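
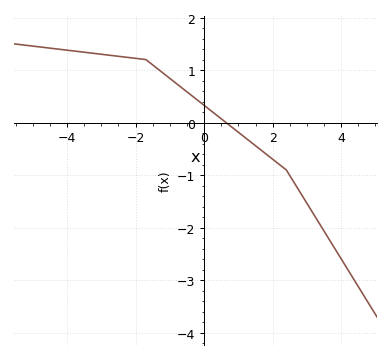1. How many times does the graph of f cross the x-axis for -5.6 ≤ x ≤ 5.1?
1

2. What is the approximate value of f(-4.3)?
1.4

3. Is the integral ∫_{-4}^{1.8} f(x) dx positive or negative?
positive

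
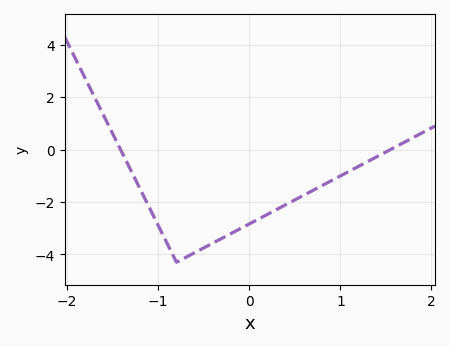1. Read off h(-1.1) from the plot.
-2.2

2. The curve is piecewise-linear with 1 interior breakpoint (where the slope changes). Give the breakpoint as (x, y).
(-0.8, -4.3)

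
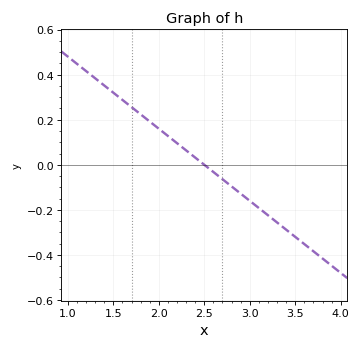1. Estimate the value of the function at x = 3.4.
-0.288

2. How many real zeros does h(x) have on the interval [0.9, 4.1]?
1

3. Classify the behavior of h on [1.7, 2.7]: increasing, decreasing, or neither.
decreasing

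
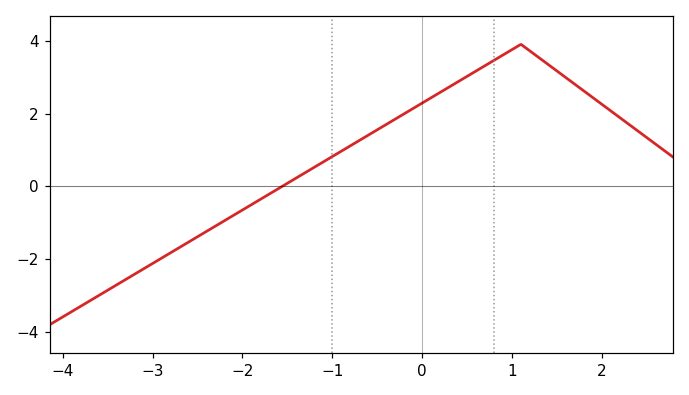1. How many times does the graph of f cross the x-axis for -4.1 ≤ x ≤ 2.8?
1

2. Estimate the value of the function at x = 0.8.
3.4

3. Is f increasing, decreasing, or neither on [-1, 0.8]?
increasing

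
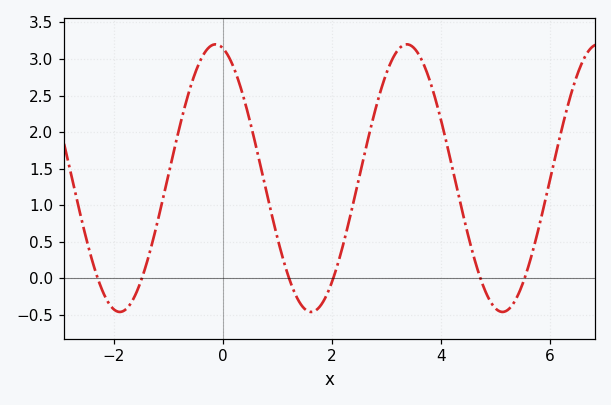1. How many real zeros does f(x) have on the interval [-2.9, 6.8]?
6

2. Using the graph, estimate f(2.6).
1.7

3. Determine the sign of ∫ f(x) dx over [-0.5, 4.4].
positive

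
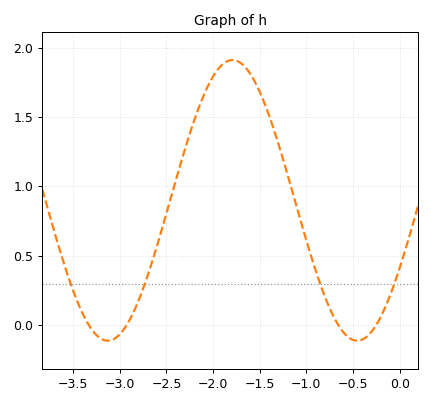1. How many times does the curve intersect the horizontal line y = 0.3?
4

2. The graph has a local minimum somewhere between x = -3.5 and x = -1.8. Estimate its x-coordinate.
-3.13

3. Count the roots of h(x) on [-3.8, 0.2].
4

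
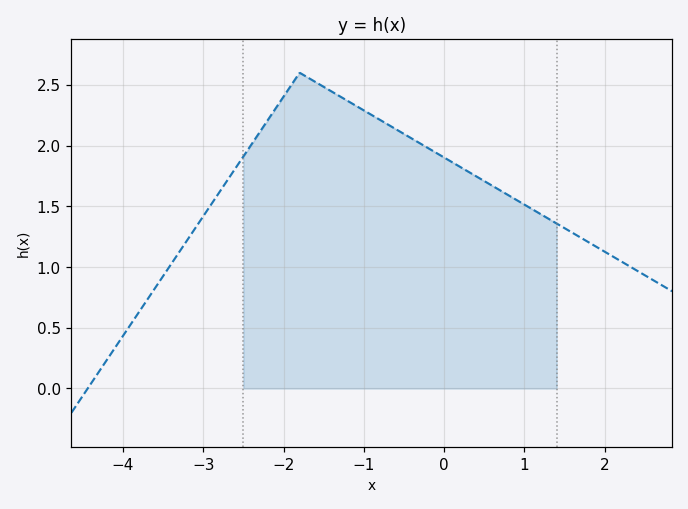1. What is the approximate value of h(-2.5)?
1.9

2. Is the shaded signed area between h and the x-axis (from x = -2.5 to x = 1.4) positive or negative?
positive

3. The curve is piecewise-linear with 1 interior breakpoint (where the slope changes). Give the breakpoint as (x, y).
(-1.8, 2.6)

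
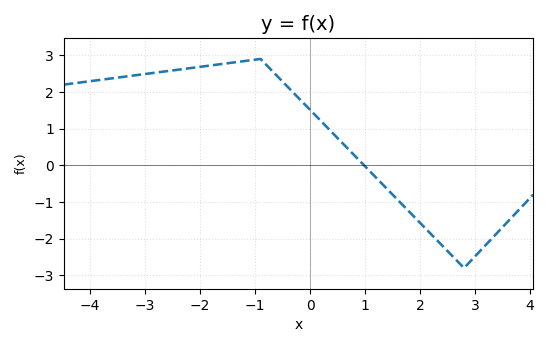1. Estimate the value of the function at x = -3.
2.5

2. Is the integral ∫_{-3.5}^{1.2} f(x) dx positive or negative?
positive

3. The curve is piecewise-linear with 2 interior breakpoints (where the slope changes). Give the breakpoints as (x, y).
(-0.9, 2.9); (2.8, -2.8)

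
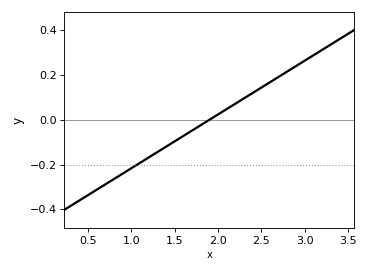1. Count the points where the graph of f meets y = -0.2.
1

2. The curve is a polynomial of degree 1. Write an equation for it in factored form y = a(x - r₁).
y = 0.24(x - 1.9)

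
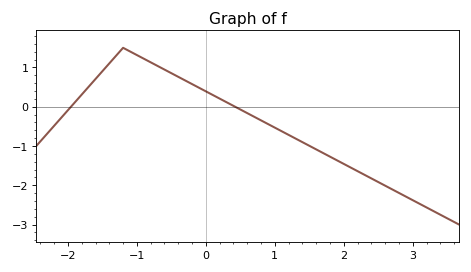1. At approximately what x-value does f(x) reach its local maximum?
-1.2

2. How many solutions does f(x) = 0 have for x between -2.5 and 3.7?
2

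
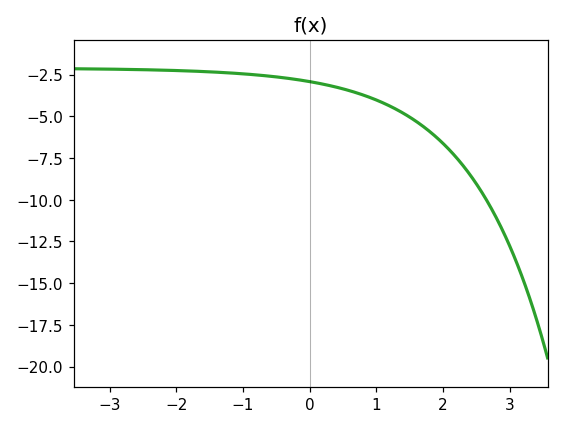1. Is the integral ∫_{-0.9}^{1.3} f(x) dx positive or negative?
negative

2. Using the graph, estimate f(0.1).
-3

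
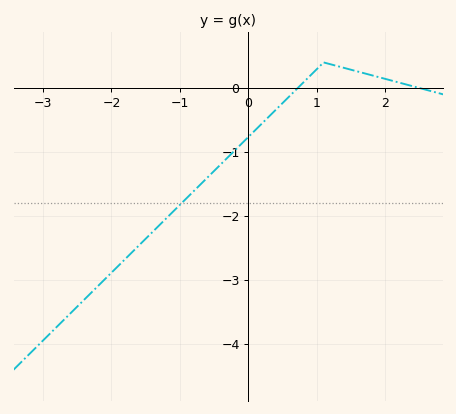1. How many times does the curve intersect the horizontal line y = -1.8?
1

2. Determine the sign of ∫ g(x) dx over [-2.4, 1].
negative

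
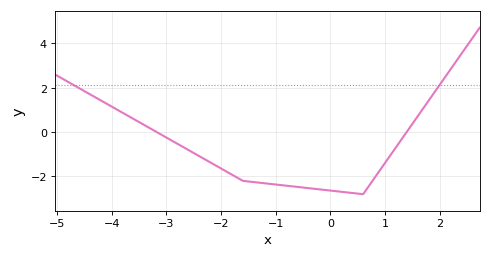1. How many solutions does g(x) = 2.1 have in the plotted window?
2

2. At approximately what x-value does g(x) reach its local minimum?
0.598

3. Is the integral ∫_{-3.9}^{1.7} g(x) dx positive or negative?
negative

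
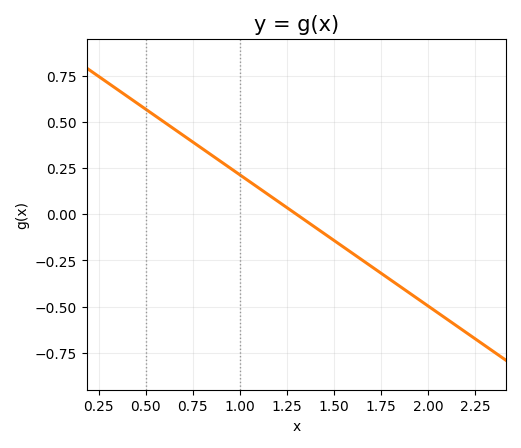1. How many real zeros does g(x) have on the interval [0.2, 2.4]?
1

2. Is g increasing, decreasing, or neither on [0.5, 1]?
decreasing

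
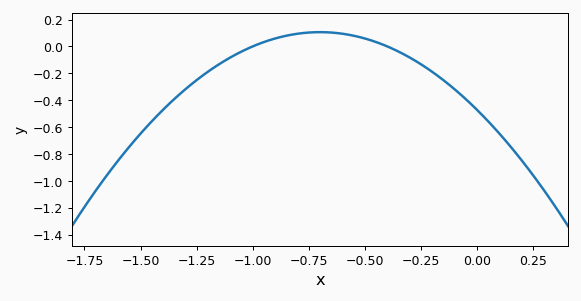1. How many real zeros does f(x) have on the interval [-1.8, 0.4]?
2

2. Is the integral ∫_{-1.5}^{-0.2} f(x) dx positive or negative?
negative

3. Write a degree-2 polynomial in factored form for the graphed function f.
y = -1.18(x + 1)(x + 0.4)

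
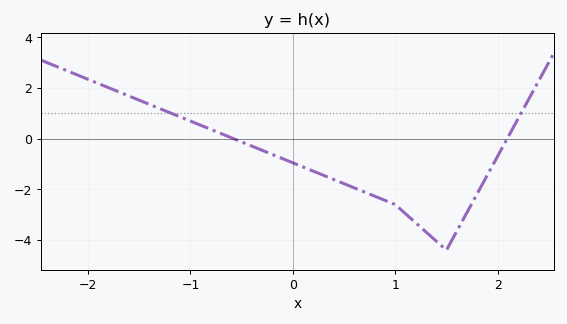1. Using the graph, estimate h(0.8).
-2.27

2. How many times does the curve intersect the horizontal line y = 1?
2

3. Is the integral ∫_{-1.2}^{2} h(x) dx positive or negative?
negative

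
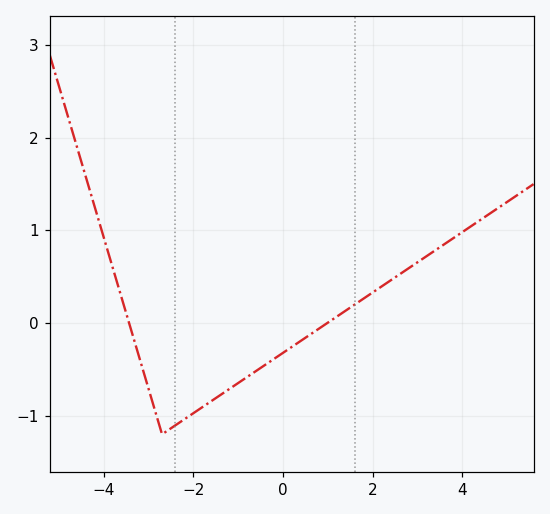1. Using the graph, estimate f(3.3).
0.755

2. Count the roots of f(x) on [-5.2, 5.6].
2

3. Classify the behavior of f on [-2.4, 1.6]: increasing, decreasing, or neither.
increasing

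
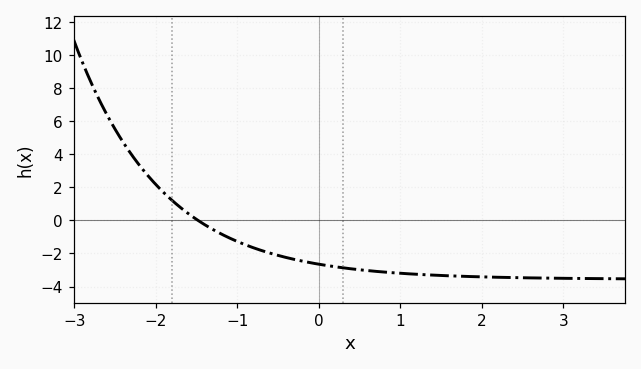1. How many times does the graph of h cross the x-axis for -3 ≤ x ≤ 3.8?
1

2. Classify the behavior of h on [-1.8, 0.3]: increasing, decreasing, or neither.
decreasing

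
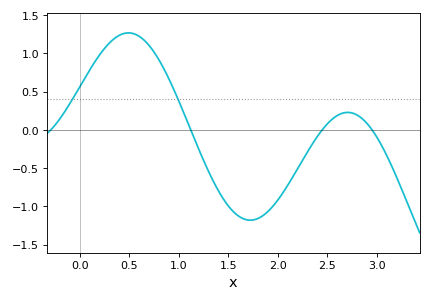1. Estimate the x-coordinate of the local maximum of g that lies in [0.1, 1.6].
0.5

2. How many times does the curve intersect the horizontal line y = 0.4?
2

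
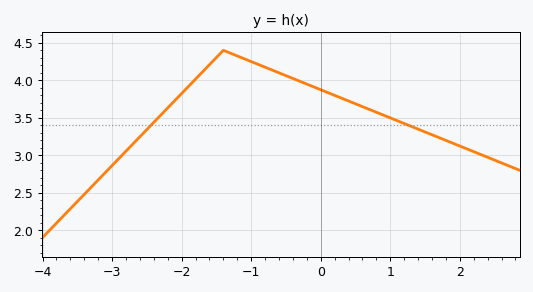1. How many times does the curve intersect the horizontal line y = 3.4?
2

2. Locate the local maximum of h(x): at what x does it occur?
-1.4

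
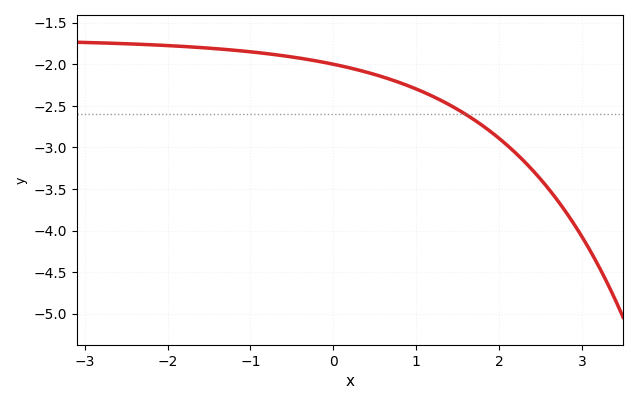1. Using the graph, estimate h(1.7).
-2.67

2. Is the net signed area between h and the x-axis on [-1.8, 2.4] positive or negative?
negative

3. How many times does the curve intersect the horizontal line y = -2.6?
1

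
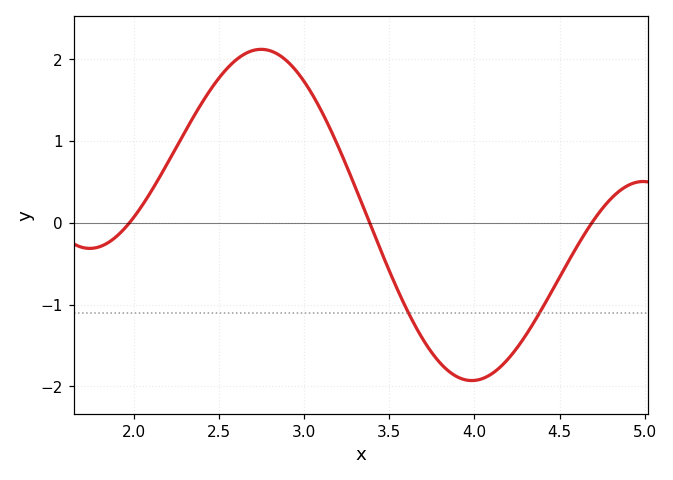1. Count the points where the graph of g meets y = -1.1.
2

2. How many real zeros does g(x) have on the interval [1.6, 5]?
3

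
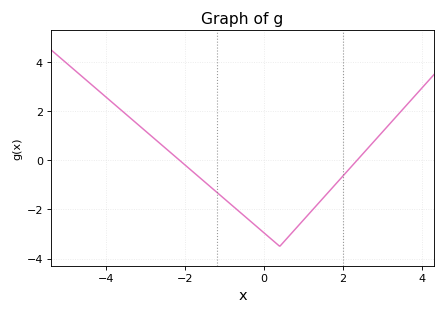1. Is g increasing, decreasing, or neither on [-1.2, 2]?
neither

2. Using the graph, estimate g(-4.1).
2.7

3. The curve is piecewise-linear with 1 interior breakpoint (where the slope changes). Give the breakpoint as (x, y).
(0.4, -3.5)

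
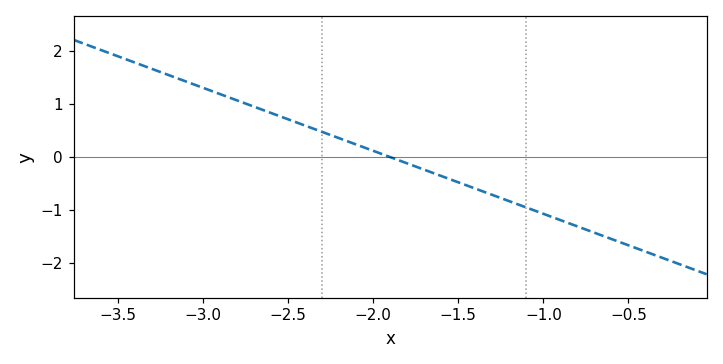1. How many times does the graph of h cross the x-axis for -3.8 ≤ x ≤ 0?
1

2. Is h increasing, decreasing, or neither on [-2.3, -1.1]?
decreasing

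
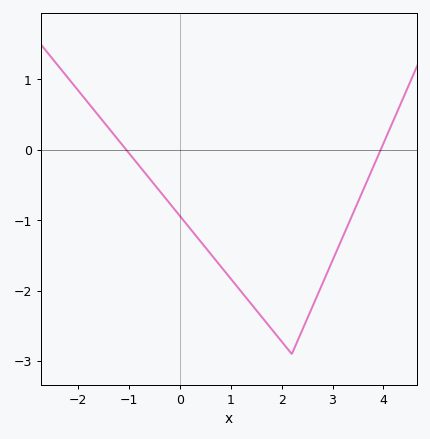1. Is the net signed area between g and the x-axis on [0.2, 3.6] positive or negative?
negative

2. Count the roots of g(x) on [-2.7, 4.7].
2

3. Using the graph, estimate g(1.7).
-2.5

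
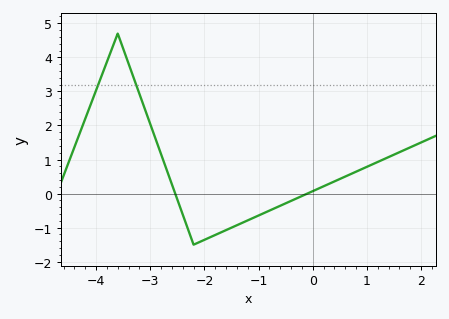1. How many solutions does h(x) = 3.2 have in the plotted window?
2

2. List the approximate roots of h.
-2.5, -0.1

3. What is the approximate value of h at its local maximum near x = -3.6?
4.7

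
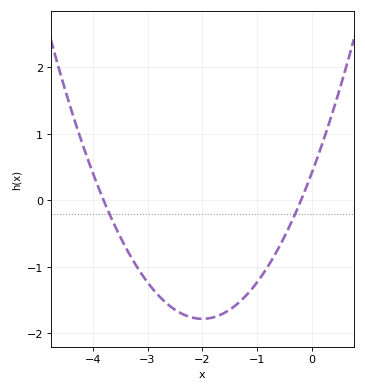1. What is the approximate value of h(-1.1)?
-1.34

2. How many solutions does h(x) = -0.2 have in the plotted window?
2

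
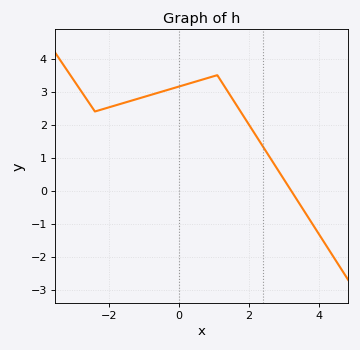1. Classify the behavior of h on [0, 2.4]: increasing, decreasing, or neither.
neither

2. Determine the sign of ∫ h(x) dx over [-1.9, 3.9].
positive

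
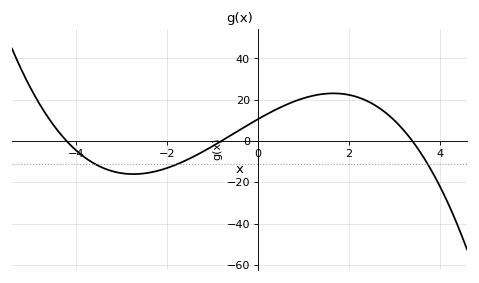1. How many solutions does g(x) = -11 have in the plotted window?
3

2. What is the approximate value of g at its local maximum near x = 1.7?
23.1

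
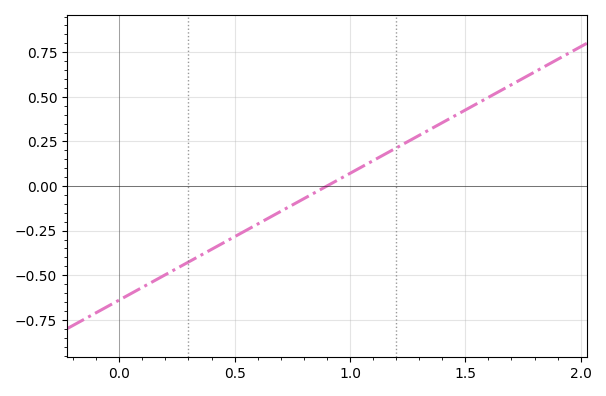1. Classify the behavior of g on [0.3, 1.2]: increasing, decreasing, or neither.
increasing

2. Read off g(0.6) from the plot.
-0.213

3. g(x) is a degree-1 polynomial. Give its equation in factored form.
y = 0.71(x - 0.9)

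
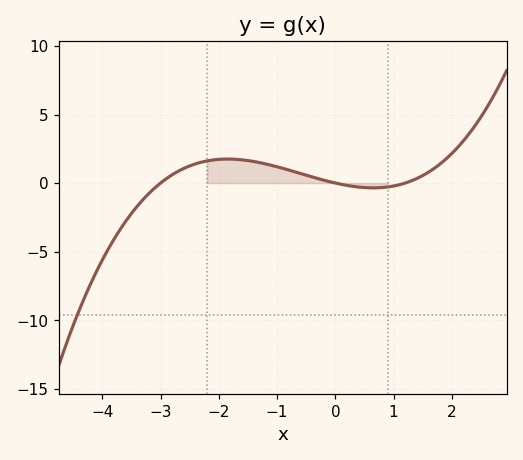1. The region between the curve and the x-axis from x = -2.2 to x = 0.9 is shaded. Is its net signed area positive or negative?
positive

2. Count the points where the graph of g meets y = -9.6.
1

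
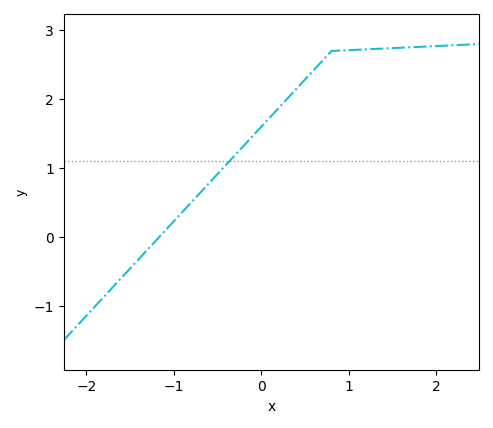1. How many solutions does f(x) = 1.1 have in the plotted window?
1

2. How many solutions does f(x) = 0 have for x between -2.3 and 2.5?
1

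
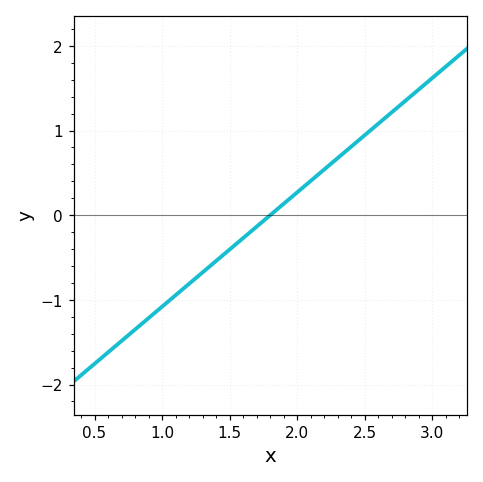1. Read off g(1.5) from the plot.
-0.4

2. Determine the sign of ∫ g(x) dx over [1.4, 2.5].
positive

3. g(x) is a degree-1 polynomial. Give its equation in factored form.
y = 1.35(x - 1.8)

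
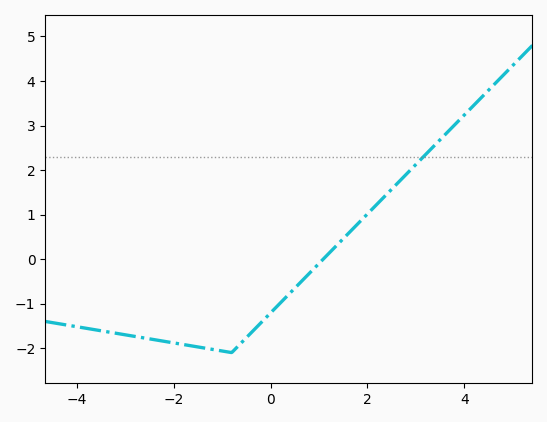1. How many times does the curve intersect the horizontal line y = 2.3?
1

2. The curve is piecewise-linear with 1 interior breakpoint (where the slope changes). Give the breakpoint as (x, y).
(-0.8, -2.1)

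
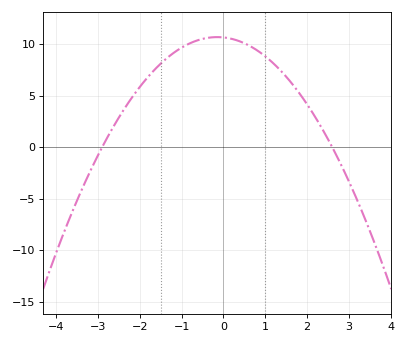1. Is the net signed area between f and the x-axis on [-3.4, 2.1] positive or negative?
positive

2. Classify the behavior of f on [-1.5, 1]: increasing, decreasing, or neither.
neither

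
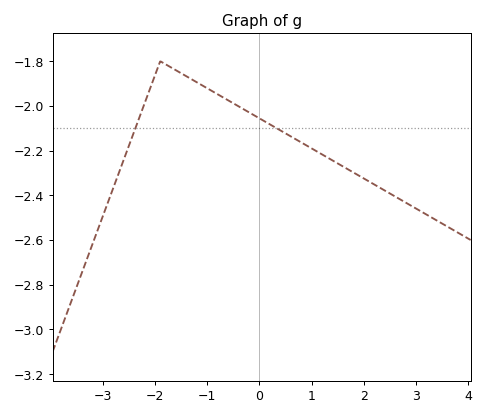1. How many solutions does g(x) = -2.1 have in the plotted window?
2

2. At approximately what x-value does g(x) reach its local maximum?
-1.8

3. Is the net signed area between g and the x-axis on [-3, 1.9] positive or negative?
negative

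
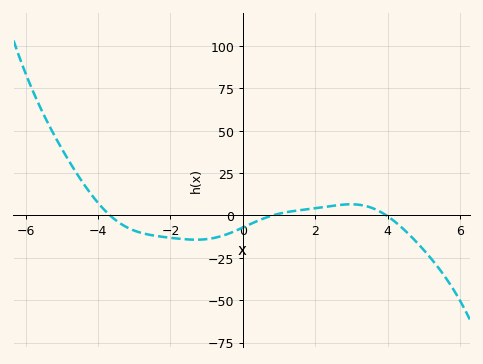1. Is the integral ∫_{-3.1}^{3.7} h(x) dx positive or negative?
negative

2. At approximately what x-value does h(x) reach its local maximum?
2.98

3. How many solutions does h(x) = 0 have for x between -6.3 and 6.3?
3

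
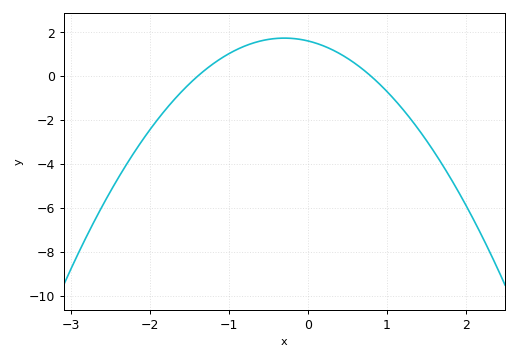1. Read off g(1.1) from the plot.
-1.08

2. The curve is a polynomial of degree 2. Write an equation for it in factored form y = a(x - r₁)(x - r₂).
y = -1.44(x + 1.4)(x - 0.8)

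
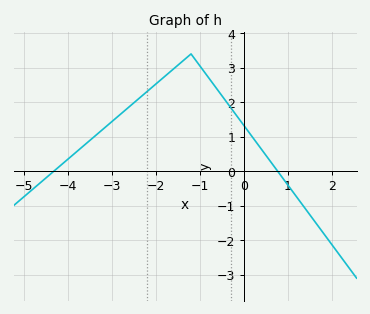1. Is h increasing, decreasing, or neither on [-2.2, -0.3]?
neither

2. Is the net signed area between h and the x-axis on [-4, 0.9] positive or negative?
positive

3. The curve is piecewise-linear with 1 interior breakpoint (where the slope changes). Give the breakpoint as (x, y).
(-1.2, 3.4)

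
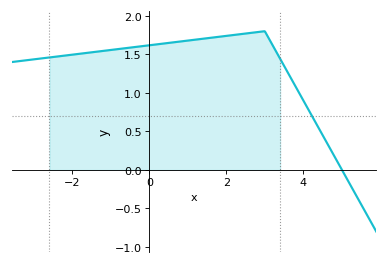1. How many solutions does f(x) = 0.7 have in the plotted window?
1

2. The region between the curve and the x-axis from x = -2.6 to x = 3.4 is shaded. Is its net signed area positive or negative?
positive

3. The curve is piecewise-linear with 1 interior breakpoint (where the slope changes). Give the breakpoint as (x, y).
(3, 1.8)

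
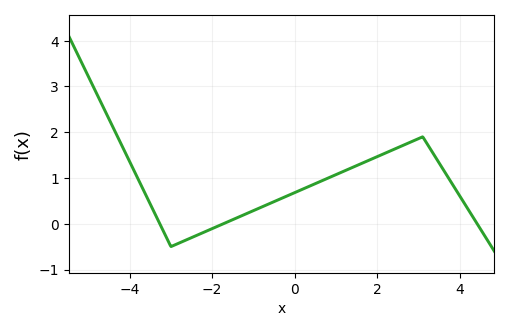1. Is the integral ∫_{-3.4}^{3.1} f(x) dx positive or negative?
positive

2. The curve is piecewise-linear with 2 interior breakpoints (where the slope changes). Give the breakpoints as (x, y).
(-3, -0.5); (3.1, 1.9)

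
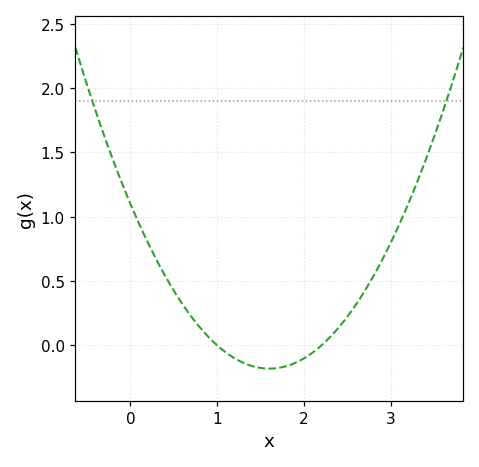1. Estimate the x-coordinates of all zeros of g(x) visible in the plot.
1, 2.2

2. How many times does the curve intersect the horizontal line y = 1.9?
2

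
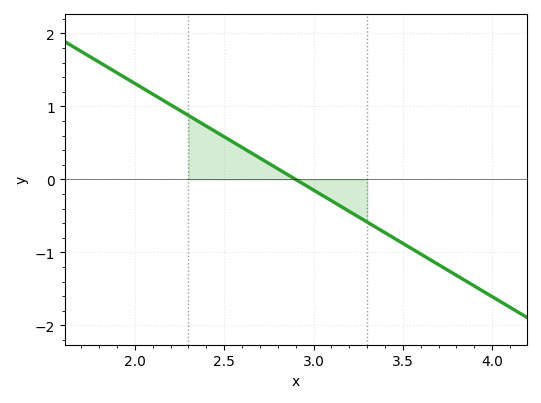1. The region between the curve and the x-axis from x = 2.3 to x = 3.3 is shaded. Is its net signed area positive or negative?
positive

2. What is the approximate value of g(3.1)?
-0.3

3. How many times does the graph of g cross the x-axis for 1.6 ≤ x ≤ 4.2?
1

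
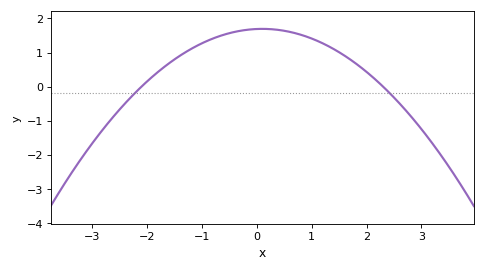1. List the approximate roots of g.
-2, 2.2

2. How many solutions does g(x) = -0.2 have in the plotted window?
2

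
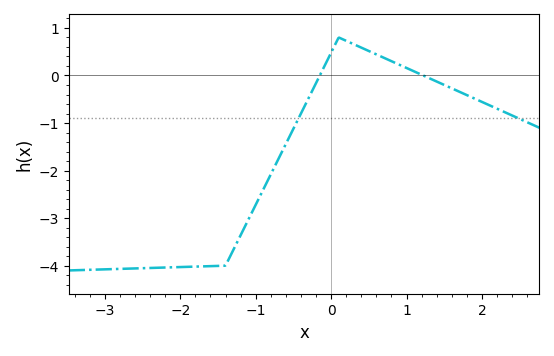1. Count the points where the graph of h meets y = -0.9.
2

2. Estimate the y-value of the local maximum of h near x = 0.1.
0.799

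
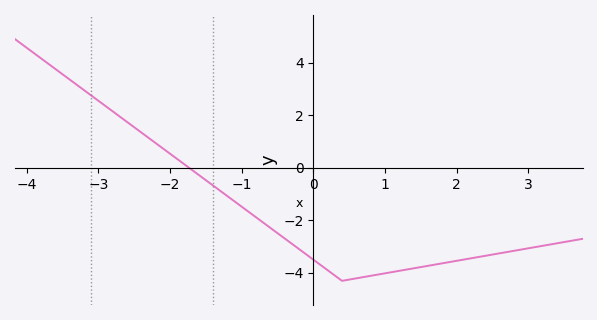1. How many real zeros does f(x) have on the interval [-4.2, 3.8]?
1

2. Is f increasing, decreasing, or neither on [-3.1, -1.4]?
decreasing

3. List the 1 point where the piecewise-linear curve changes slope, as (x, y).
(0.4, -4.3)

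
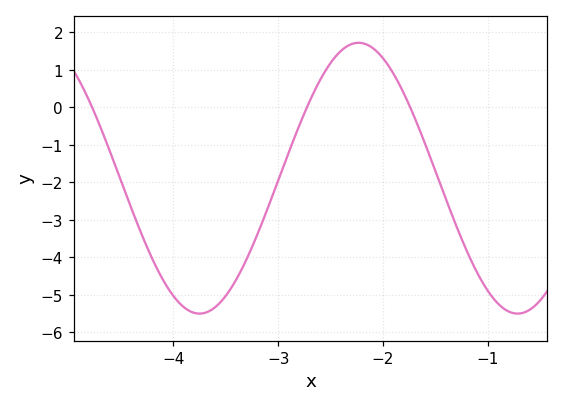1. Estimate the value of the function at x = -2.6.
0.73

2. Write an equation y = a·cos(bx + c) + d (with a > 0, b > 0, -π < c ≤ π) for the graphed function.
y = 3.61cos(2.07x - 1.66) - 1.89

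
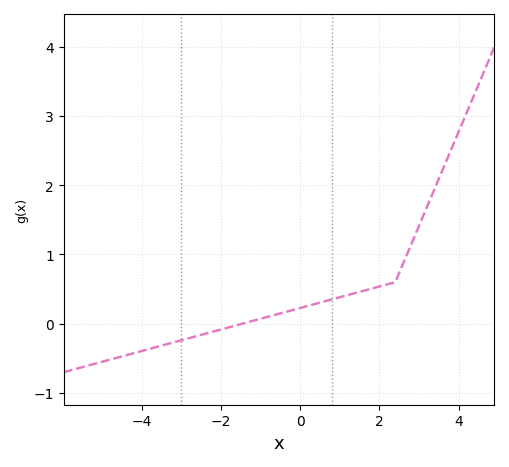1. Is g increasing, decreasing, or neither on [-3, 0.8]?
increasing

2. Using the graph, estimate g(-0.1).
0.212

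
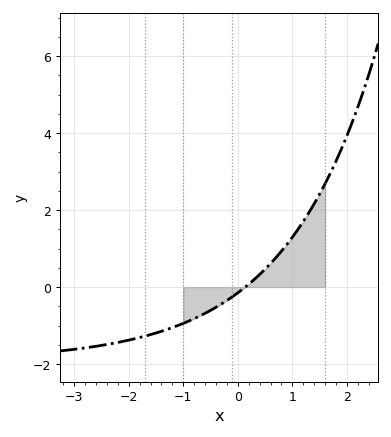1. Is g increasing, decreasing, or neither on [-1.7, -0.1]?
increasing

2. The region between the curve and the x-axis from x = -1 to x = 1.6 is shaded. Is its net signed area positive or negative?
positive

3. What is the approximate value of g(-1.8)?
-1.4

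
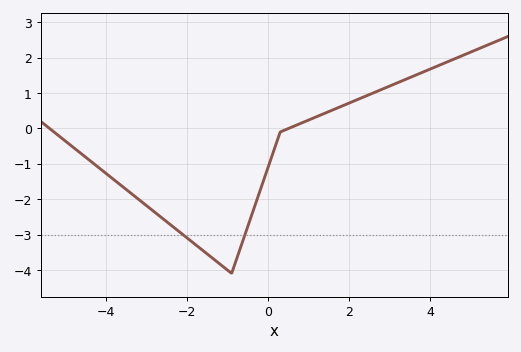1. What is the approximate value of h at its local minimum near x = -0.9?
-4.1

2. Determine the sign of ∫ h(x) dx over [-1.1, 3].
negative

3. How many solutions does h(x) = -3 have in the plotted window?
2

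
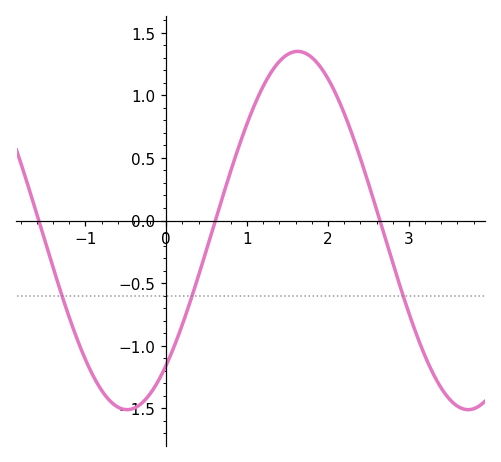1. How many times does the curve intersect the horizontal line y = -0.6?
3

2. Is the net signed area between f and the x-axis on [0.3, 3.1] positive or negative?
positive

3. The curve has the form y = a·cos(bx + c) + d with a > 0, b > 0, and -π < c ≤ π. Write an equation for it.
y = 1.43cos(1.49x - 2.42) - 0.08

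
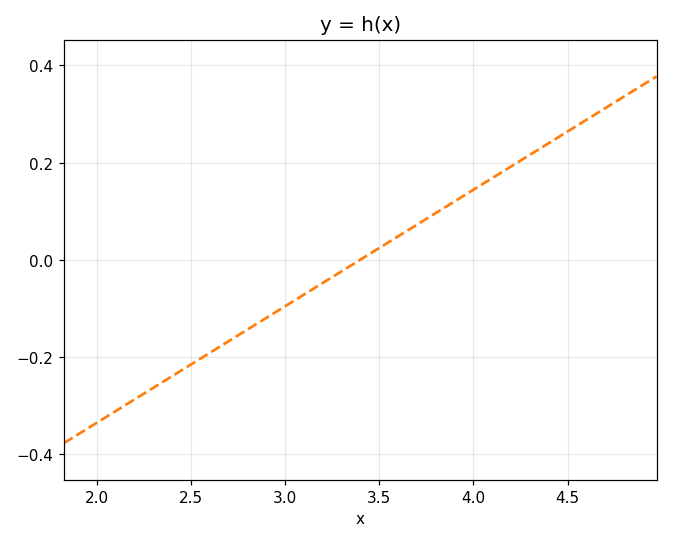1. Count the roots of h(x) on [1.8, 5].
1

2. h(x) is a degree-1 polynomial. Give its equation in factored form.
y = 0.24(x - 3.4)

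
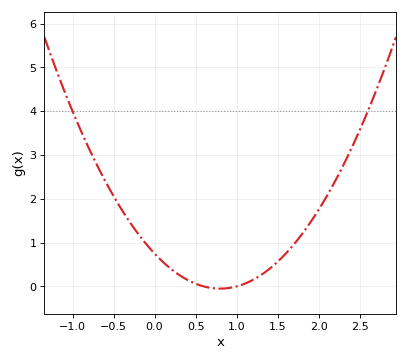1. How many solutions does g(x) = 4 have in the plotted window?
2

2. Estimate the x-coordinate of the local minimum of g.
0.8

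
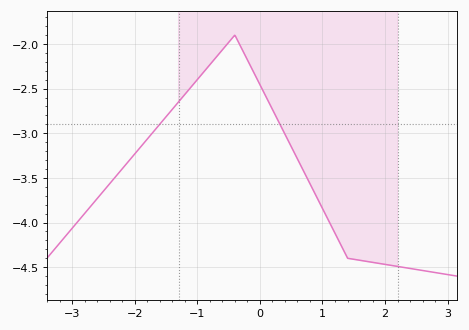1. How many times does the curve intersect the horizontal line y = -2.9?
2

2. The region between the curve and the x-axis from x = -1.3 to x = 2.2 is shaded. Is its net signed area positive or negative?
negative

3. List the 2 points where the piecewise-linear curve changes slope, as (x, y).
(-0.4, -1.9); (1.4, -4.4)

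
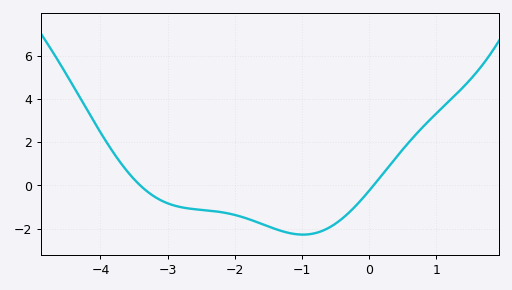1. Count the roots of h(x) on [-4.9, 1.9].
2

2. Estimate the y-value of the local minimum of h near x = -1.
-2.28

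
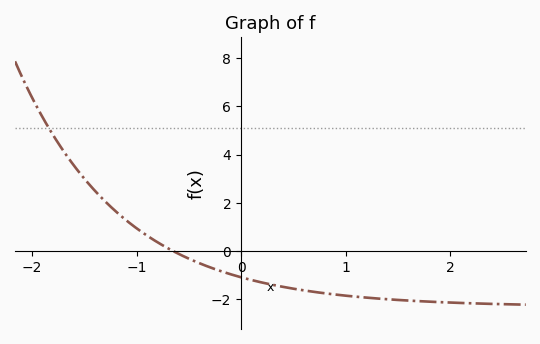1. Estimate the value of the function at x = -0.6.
-0.114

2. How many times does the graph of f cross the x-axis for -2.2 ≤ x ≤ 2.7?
1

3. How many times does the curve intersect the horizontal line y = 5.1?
1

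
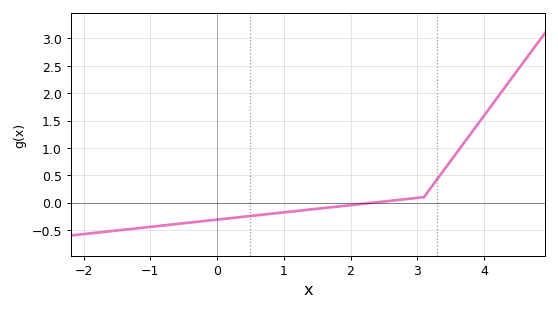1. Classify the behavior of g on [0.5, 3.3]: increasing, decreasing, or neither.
increasing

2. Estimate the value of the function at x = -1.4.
-0.495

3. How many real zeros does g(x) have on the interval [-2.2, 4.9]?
1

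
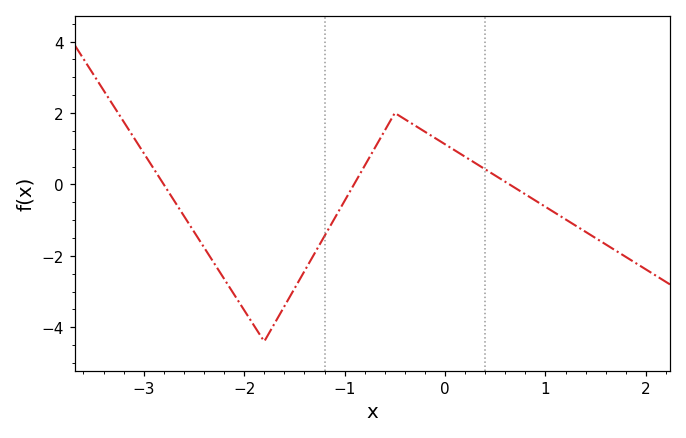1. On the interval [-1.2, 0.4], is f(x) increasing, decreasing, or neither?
neither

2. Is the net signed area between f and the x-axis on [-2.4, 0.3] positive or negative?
negative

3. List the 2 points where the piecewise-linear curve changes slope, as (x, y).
(-1.8, -4.4); (-0.5, 2)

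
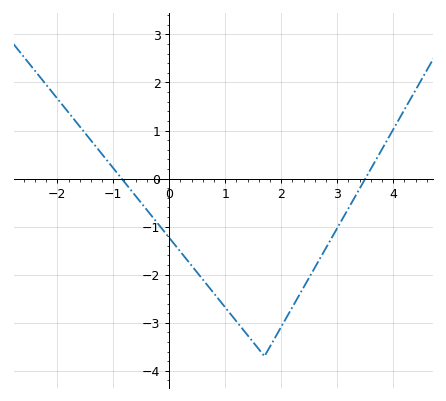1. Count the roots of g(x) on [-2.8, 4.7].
2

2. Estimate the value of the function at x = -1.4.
0.8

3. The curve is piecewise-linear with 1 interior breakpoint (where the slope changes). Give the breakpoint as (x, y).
(1.7, -3.7)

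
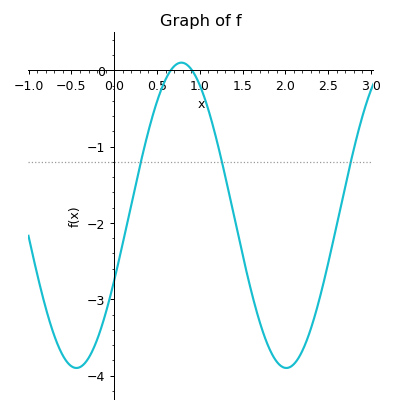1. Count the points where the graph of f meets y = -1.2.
3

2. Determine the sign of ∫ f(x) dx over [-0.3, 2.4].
negative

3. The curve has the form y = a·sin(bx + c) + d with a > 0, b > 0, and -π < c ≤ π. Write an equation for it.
y = 2sin(2.6x - 0.44) - 1.9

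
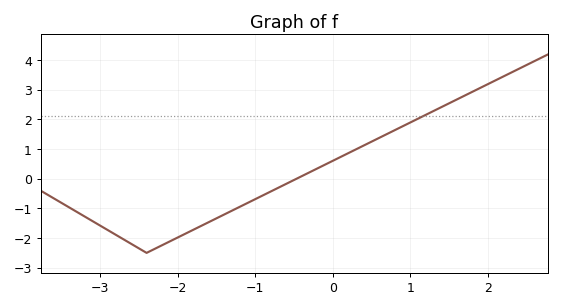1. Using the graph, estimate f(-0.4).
0.086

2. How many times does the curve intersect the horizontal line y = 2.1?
1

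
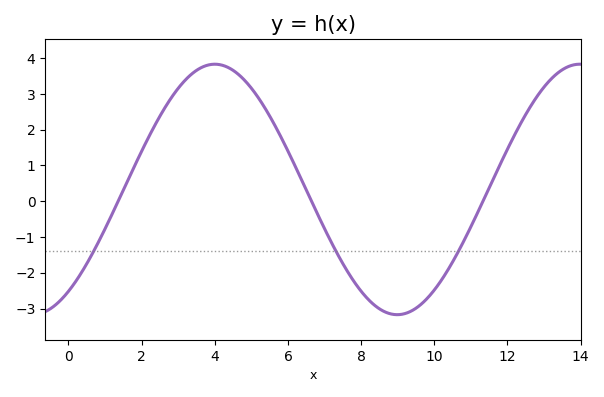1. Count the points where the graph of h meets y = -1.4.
3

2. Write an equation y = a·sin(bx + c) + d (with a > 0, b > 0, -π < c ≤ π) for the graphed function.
y = 3.5sin(0.63x - 0.95) + 0.33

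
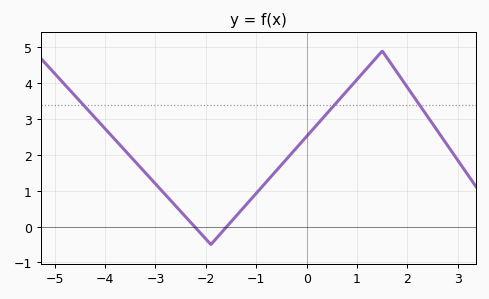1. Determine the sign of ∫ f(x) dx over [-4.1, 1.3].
positive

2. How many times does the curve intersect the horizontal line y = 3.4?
3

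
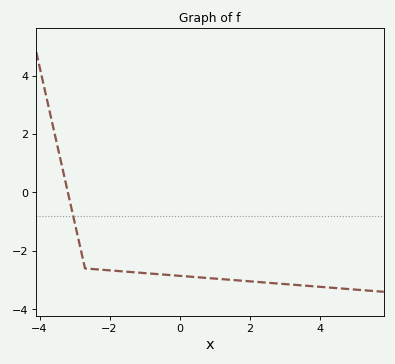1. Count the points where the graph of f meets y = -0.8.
1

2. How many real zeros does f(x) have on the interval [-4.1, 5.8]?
1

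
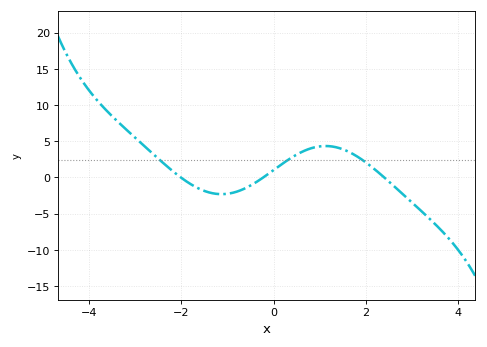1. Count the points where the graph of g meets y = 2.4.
3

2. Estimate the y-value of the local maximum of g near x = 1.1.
4.5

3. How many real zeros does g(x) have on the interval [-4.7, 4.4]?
3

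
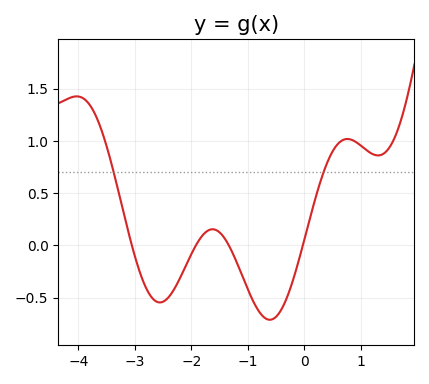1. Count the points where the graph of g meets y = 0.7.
2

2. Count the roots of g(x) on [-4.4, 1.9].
4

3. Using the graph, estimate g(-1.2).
-0.15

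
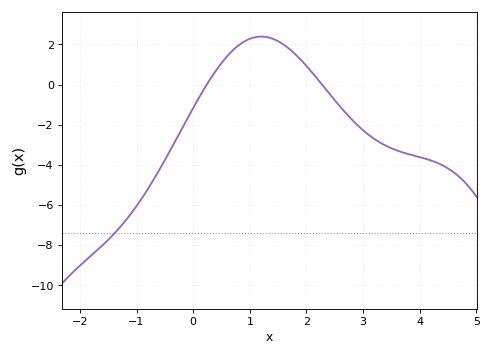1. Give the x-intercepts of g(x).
0.2, 2.3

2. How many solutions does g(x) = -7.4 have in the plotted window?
1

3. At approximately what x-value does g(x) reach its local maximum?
1.2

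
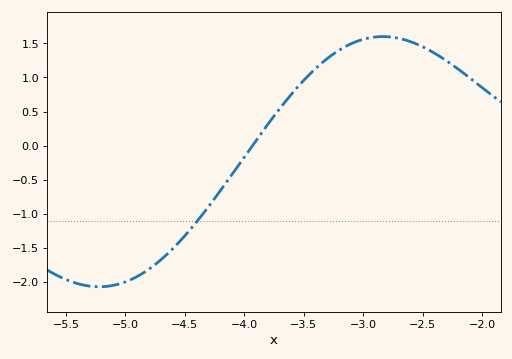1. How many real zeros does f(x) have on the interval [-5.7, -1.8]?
1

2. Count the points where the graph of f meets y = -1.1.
1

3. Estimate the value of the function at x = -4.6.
-1.5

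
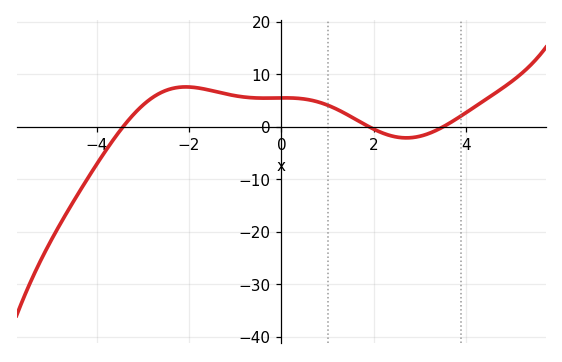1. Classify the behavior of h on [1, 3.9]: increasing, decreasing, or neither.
neither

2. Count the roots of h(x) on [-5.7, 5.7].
3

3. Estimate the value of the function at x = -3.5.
-1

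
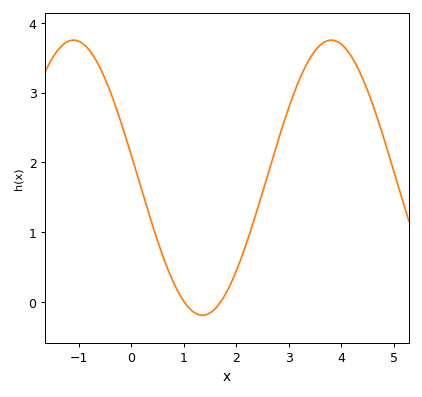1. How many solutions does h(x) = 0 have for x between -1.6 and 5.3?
2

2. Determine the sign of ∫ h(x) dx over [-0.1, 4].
positive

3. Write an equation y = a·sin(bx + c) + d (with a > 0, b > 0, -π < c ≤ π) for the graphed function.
y = 1.97sin(1.3x + 3) + 1.78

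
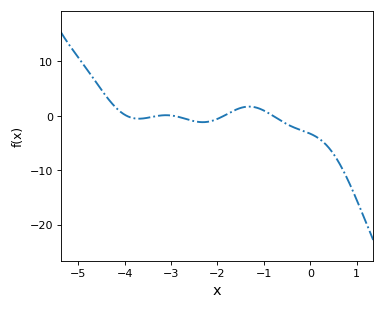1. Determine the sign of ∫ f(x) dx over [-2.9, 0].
negative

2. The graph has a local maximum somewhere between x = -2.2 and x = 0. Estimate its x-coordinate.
-1.3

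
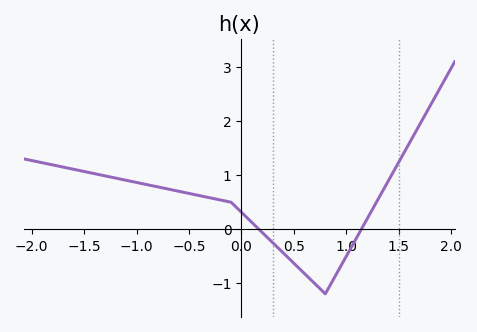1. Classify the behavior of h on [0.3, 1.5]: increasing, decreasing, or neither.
neither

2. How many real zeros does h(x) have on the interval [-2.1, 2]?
2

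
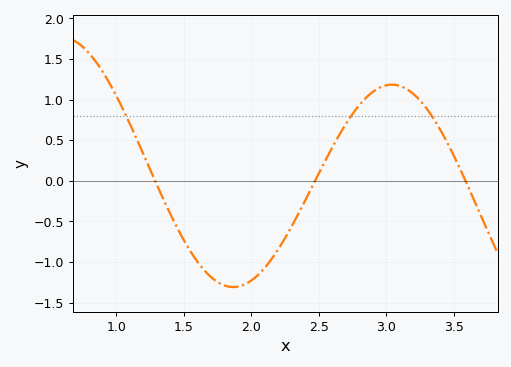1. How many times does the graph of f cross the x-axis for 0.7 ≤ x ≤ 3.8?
3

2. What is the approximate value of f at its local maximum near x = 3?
1.2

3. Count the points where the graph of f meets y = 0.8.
3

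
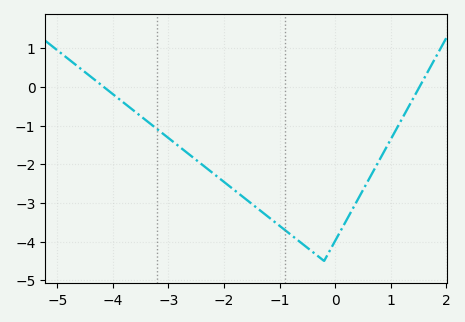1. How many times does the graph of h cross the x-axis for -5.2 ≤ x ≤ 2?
2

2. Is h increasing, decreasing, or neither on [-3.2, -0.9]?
decreasing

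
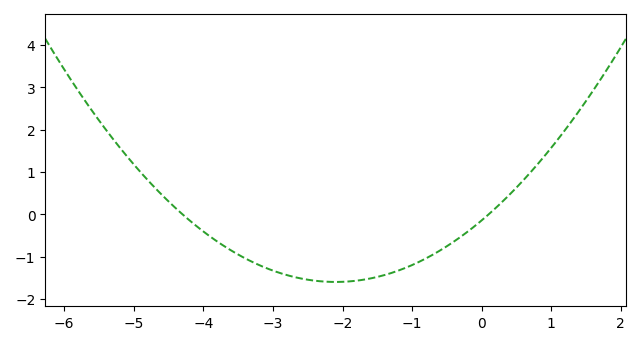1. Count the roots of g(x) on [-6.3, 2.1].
2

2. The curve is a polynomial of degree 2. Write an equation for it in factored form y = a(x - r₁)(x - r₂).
y = 0.33(x + 4.3)(x - 0.1)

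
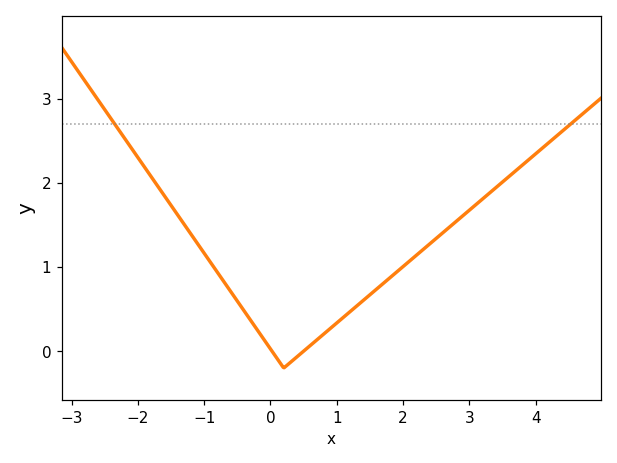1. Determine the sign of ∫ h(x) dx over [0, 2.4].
positive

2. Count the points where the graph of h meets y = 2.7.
2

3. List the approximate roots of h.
0.024, 0.499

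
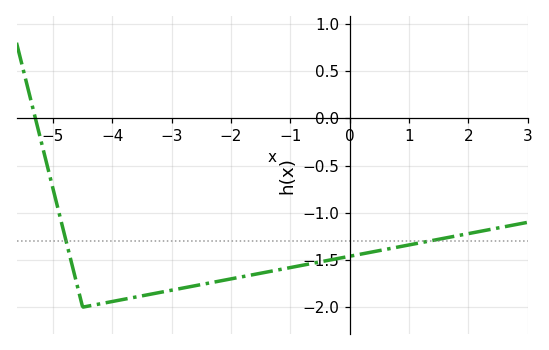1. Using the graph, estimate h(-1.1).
-1.6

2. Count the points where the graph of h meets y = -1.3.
2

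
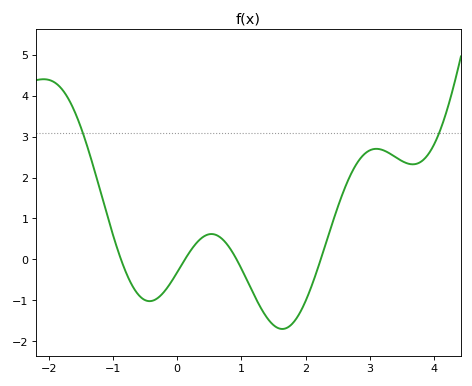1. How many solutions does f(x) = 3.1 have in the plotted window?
2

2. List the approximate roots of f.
-0.876, 0.12, 0.925, 2.24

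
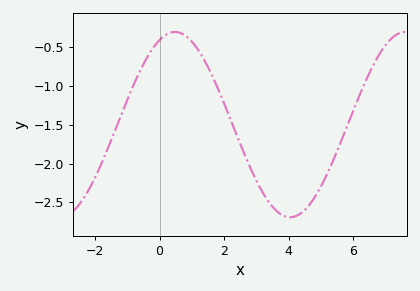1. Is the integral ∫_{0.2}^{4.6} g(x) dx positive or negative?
negative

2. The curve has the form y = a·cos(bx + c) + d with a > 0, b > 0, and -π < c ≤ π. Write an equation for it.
y = 1.19cos(0.88x - 0.422) - 1.5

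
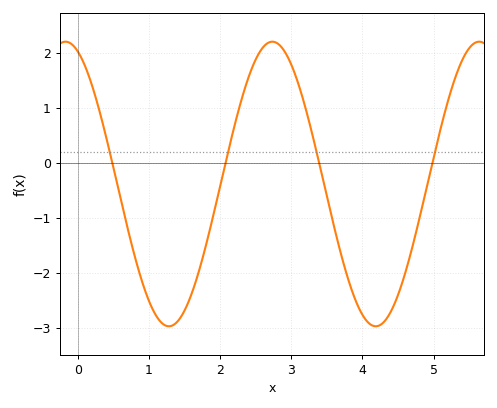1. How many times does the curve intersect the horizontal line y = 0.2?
4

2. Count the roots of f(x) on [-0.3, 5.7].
4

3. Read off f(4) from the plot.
-2.8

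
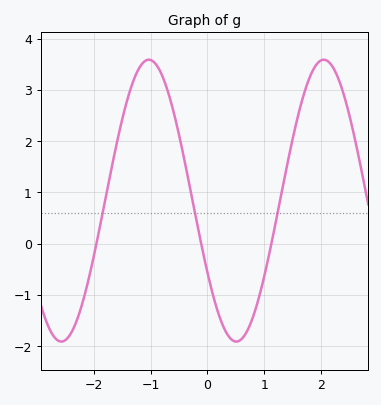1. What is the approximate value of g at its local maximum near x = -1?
3.59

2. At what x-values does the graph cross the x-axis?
-1.95, -0.108, 1.13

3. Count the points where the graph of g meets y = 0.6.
3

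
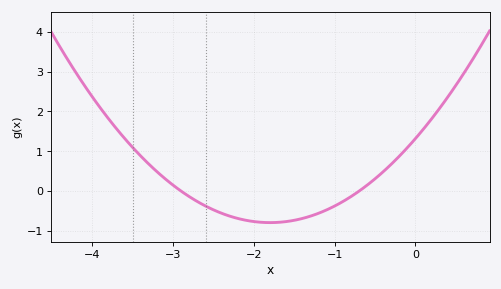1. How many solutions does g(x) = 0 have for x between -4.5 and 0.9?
2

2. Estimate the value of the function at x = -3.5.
1.09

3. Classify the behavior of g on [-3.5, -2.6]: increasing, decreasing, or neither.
decreasing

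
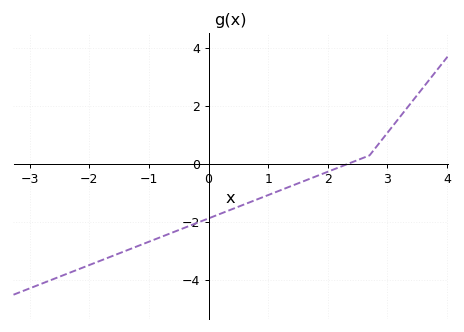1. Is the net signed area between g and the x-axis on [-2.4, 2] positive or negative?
negative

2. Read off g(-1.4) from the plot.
-3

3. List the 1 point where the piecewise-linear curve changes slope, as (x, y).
(2.7, 0.3)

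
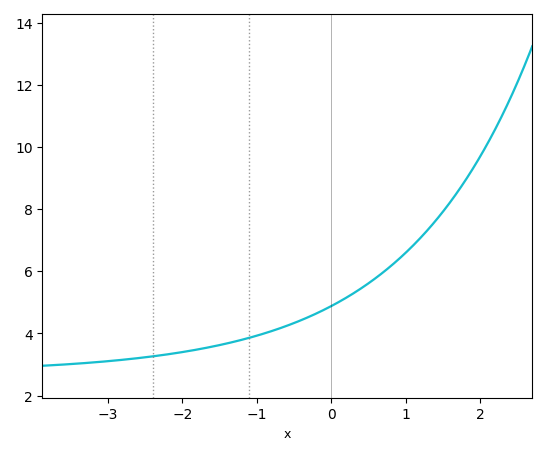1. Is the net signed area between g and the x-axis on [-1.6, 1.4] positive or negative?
positive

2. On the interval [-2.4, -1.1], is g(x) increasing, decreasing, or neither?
increasing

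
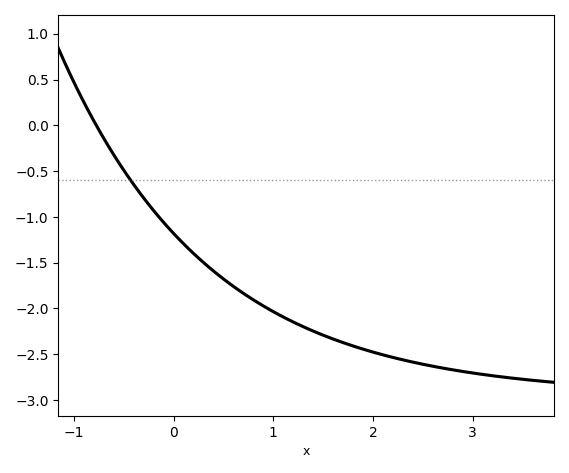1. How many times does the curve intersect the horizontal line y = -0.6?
1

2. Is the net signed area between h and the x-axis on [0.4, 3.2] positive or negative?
negative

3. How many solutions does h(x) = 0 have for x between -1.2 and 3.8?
1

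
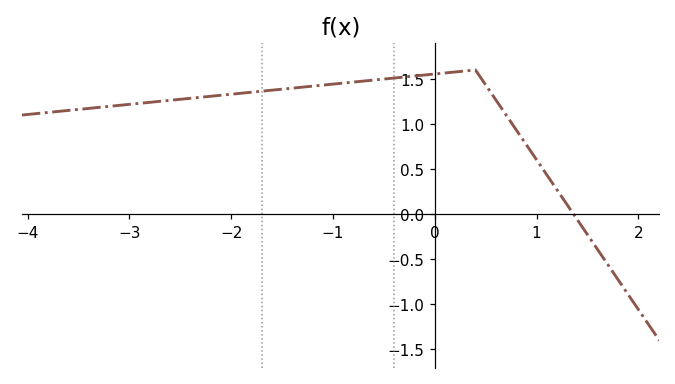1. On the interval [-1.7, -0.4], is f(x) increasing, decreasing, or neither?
increasing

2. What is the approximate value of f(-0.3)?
1.52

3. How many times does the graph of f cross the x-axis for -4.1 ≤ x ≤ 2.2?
1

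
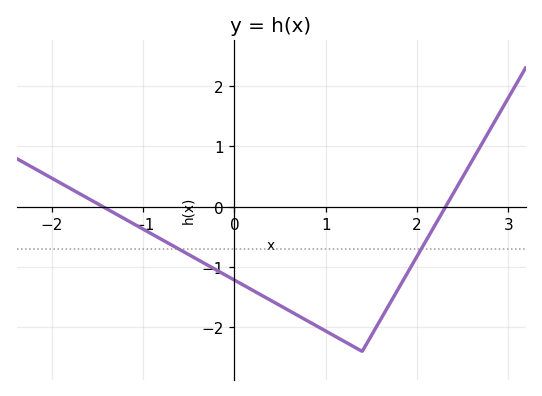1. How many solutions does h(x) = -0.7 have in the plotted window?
2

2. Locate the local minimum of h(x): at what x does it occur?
1.4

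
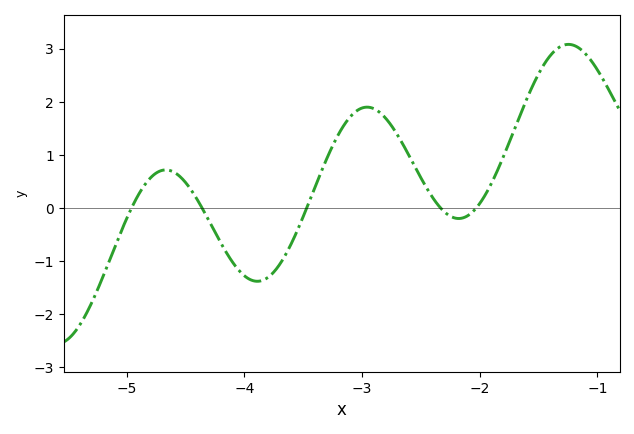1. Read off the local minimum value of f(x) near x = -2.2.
-0.198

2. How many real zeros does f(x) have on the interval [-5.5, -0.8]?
5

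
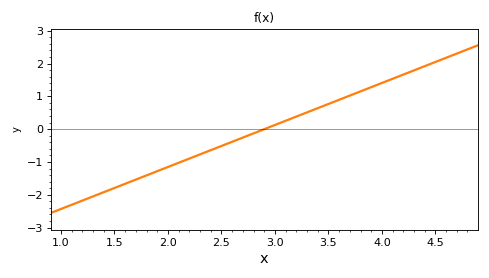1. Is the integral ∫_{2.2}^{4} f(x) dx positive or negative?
positive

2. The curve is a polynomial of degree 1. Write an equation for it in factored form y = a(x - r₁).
y = 1.28(x - 2.9)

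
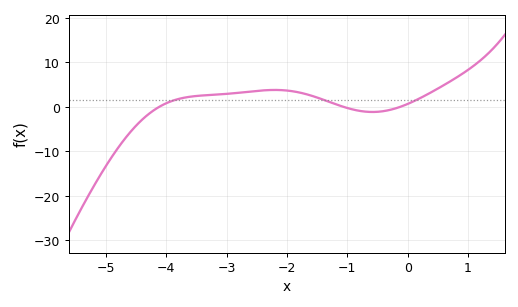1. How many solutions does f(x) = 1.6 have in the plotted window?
3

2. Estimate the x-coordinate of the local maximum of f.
-2.2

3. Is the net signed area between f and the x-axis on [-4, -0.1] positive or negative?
positive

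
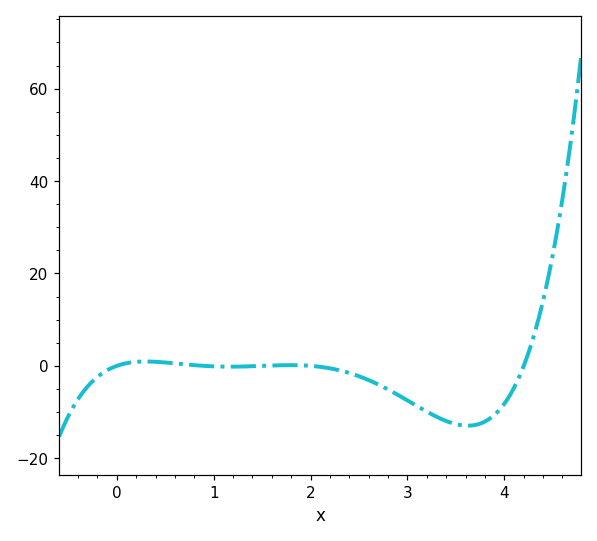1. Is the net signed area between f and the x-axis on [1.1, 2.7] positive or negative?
negative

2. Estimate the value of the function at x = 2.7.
-4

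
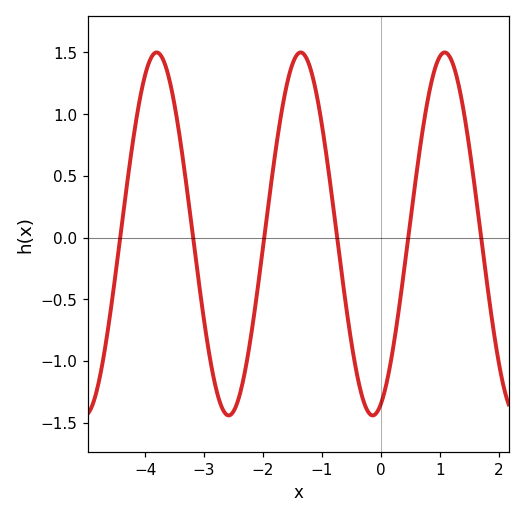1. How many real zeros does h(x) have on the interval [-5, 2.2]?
6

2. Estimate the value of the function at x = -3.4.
0.8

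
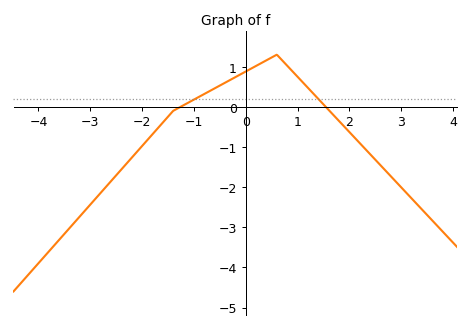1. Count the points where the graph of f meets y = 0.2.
2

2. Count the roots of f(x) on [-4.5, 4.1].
2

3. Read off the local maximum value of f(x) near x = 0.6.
1.3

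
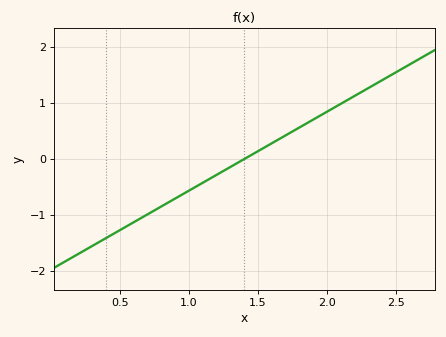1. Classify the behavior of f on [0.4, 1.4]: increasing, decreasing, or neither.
increasing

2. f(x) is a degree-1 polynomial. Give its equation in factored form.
y = 1.41(x - 1.4)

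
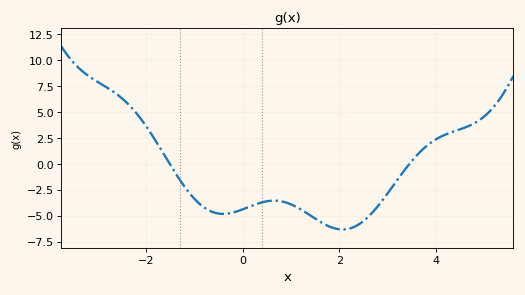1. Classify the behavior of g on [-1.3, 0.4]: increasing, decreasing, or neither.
neither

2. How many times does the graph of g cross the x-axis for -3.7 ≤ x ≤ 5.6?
2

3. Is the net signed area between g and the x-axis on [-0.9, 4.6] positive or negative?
negative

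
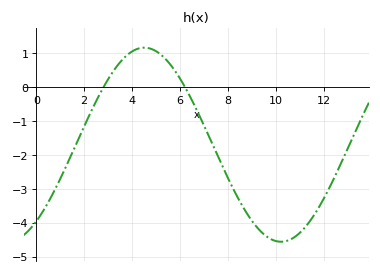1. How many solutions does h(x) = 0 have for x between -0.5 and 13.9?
2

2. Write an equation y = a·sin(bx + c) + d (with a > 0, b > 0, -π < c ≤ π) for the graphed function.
y = 2.86sin(0.55x - 0.91) - 1.69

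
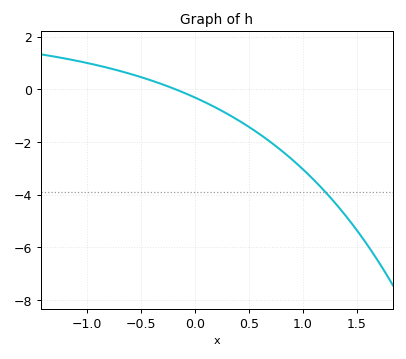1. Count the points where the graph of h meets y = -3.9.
1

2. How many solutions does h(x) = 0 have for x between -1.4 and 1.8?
1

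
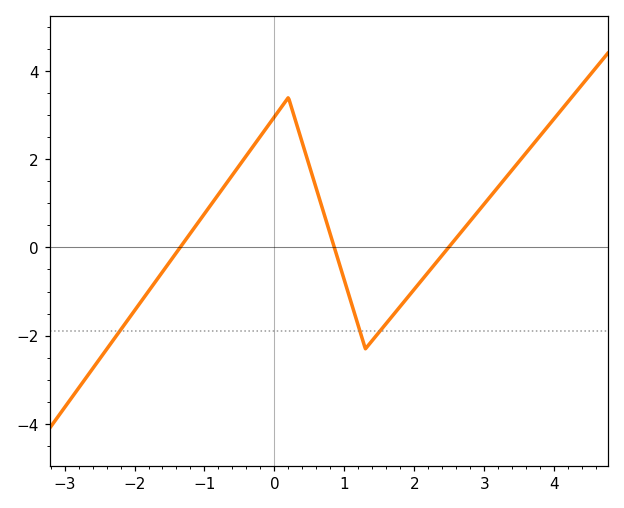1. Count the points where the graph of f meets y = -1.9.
3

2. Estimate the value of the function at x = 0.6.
1.4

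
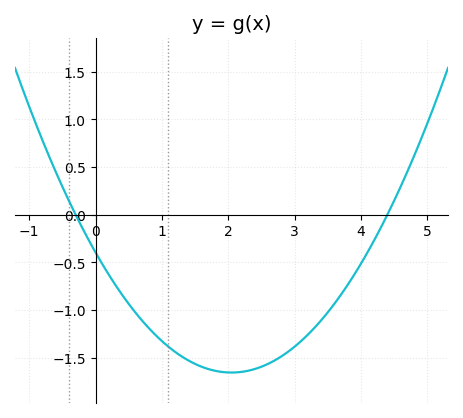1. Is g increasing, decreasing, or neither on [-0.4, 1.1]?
decreasing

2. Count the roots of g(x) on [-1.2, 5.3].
2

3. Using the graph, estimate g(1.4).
-1.55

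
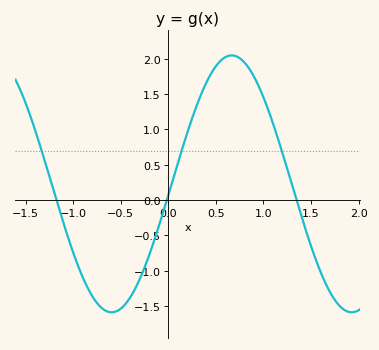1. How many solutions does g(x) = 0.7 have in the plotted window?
3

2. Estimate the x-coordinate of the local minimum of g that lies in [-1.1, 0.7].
-0.6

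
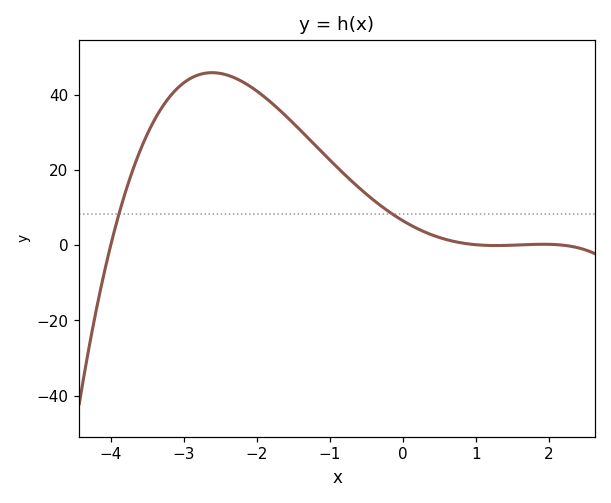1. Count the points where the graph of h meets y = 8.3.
2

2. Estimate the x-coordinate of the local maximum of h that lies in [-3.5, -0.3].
-2.61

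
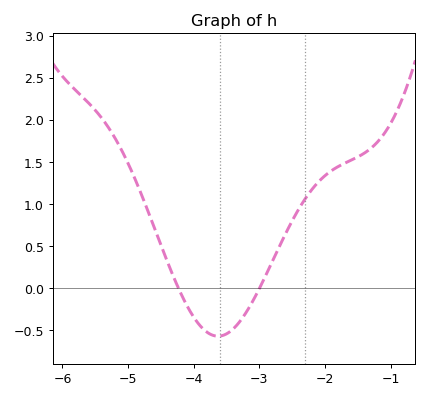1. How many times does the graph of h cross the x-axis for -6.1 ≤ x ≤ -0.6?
2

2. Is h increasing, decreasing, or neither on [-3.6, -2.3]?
increasing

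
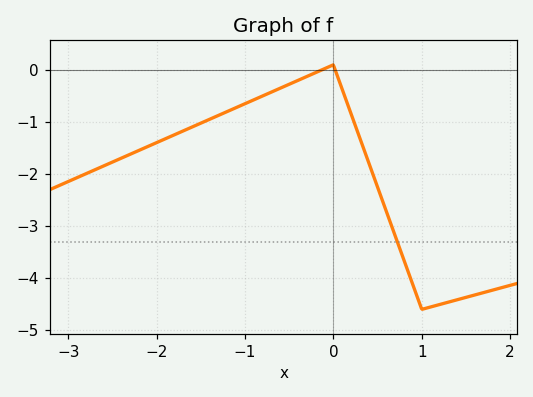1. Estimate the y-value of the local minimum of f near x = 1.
-4.6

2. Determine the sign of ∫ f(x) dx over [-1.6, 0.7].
negative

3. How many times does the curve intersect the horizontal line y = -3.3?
1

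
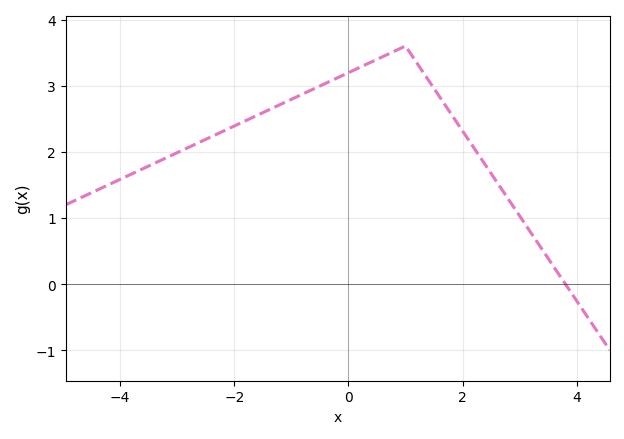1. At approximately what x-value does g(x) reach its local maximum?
1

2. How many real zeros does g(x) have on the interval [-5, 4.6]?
1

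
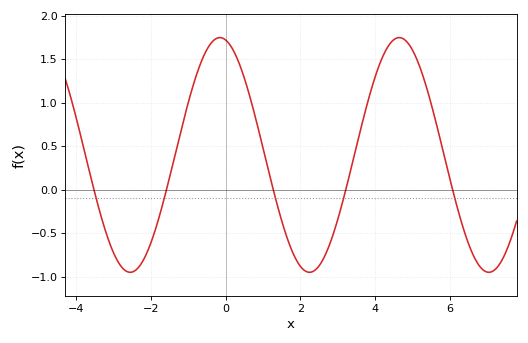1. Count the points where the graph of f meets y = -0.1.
5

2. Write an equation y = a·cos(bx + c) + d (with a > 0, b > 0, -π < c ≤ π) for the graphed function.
y = 1.35cos(1.31x + 0.2) + 0.4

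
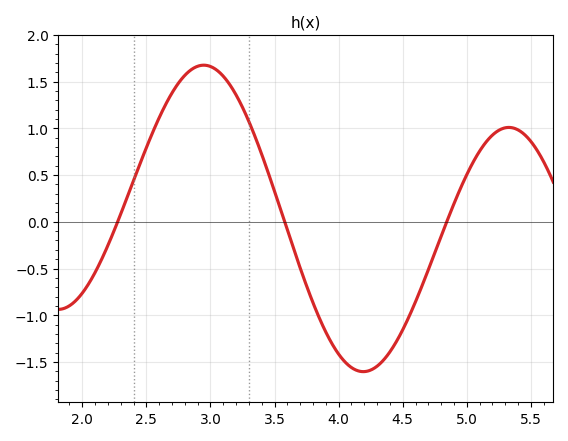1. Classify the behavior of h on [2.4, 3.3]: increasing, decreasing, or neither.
neither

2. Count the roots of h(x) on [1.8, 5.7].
3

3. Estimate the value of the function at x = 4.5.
-1.15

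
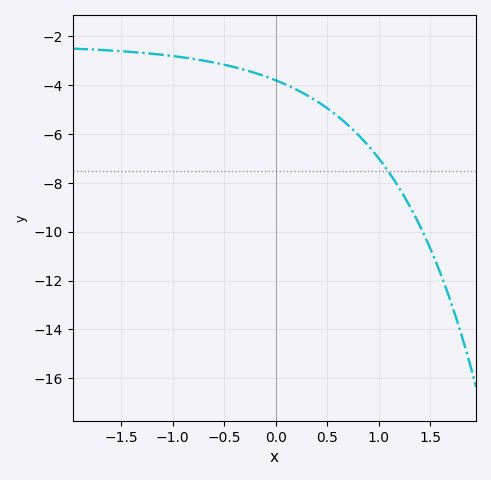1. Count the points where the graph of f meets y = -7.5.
1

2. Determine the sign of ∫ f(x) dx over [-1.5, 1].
negative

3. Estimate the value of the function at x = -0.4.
-3.26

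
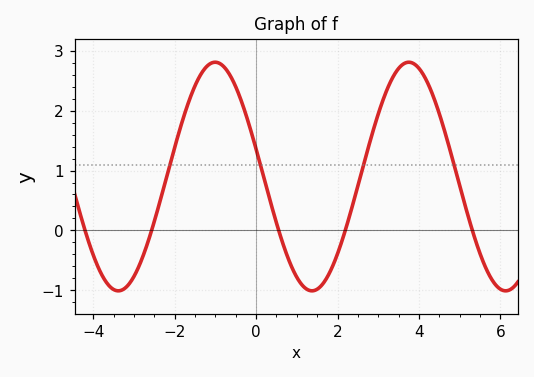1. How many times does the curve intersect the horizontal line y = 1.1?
4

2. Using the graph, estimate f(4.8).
1.26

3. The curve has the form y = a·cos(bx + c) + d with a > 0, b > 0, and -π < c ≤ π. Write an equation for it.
y = 1.91cos(1.32x + 1.33) + 0.9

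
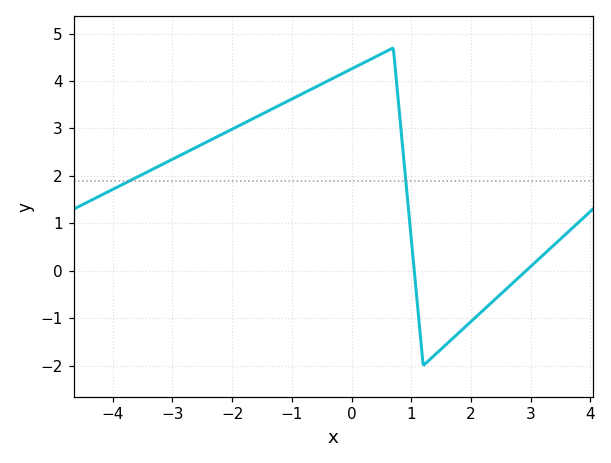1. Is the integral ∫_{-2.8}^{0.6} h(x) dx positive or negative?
positive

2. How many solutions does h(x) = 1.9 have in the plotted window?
2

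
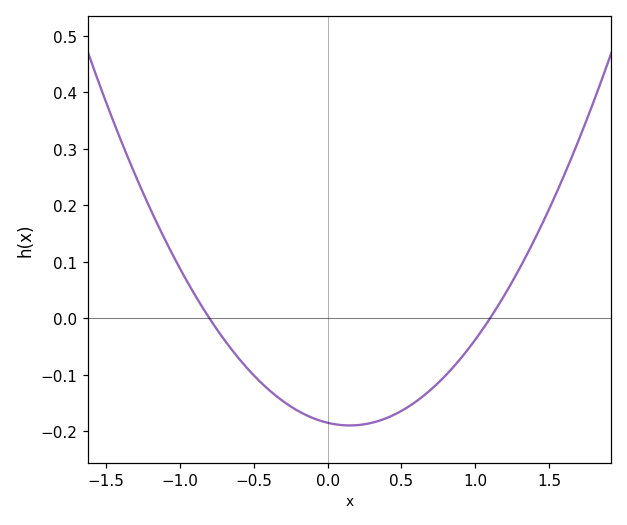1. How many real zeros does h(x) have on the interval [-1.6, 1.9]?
2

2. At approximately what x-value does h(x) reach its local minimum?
0.15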